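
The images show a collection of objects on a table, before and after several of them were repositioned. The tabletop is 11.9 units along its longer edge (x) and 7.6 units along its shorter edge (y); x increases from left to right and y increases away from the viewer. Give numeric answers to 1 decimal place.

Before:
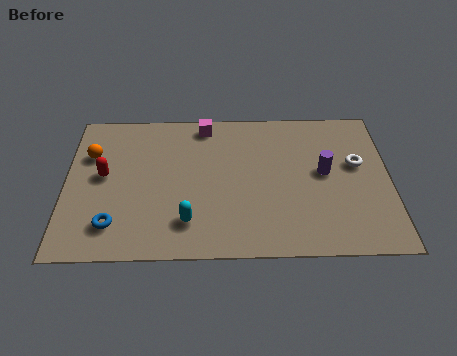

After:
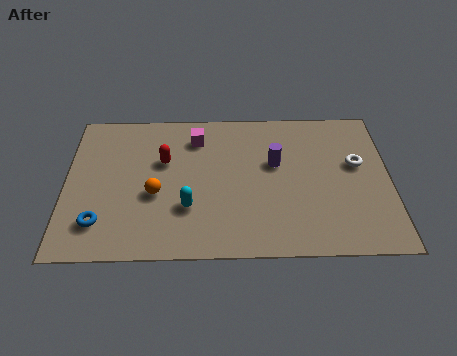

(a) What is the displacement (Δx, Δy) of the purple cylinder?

(-1.8, 0.5)

The purple cylinder was at about (9.5, 4.1) and moved to about (7.7, 4.6).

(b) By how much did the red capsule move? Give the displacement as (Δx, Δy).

(2.2, 0.7)

From the two frames, the red capsule sits at roughly (1.4, 4.1) before and (3.6, 4.8) after.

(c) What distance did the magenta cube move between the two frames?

0.8

The magenta cube moved from about (5.1, 6.7) to (4.8, 6.0), a distance of √(0.3² + 0.7²) ≈ 0.8.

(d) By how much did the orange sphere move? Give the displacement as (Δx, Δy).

(2.4, -2.1)

The orange sphere was at about (0.9, 5.2) and moved to about (3.3, 3.1).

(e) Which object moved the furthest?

the orange sphere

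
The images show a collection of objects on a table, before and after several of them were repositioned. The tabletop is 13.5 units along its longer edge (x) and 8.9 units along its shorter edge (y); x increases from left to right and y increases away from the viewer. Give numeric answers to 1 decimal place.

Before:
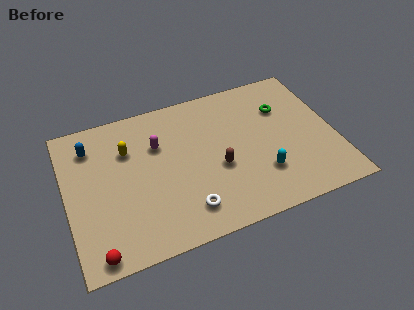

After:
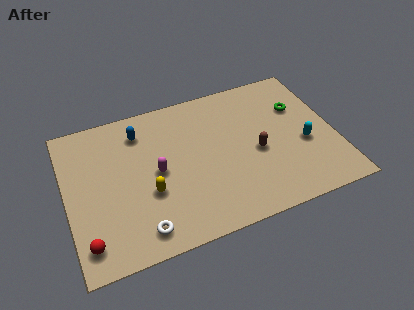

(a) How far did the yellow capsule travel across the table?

3.0

The yellow capsule was near (3.2, 6.2) before and (4.0, 3.3) after, so it travelled √(0.8² + 2.9²) ≈ 3.0 units.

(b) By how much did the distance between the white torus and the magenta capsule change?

-1.1

They were about 4.4 units apart before and 3.3 after — 1.1 units closer together.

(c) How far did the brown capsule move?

2.0

The brown capsule was near (7.5, 3.6) before and (9.5, 3.9) after, so it travelled √(2.0² + 0.3²) ≈ 2.0 units.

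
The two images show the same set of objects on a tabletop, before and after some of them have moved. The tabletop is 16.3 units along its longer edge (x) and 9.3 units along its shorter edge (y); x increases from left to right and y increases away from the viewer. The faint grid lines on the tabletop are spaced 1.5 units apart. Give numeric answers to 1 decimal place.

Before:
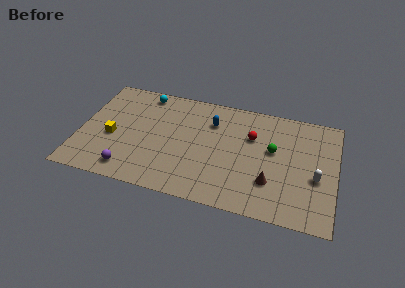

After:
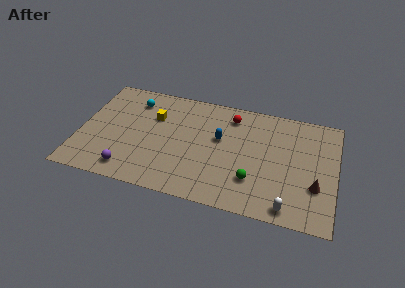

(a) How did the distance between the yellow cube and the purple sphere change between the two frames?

+2.2

The distance was about 2.8 in the first image and 5.0 in the second, so they moved 2.2 units further apart.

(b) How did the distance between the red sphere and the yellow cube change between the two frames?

-4.0

The distance was about 9.1 in the first image and 5.1 in the second, so they moved 4.0 units closer together.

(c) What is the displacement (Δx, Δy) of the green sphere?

(-1.1, -2.8)

The green sphere was at about (12.3, 5.4) and moved to about (11.2, 2.6).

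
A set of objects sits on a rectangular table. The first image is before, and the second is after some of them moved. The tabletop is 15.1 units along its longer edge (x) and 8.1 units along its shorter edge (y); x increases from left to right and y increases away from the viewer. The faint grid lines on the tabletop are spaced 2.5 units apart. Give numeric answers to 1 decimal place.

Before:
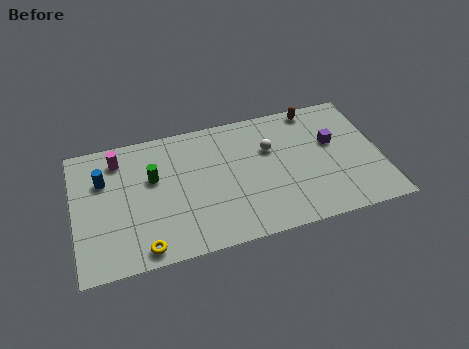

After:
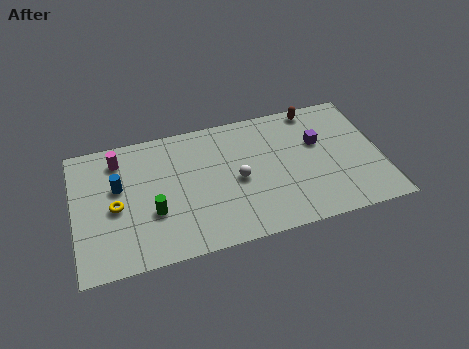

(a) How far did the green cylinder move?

2.1

From (3.9, 5.0) to (3.8, 2.9), the green cylinder covered √(0.1² + 2.1²) ≈ 2.1 units.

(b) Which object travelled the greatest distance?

the yellow torus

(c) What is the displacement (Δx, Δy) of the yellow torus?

(-1.2, 2.8)

The yellow torus started near (3.2, 0.9) and ended near (2.0, 3.7).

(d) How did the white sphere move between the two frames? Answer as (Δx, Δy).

(-1.7, -1.5)

The white sphere started near (9.7, 5.3) and ended near (8.0, 3.8).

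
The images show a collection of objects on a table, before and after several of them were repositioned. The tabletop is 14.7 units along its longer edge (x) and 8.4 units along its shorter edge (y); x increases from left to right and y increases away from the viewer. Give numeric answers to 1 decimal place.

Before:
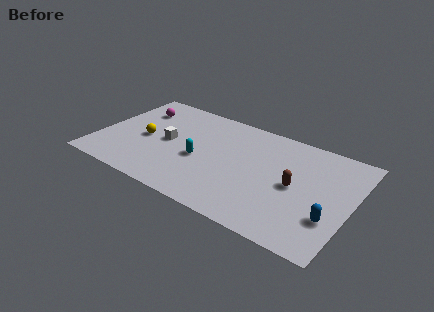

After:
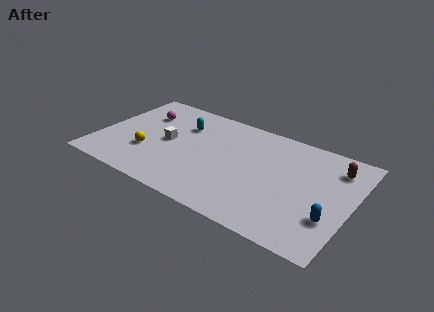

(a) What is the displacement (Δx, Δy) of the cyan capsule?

(-1.4, 2.4)

The cyan capsule started near (6.0, 3.6) and ended near (4.6, 6.0).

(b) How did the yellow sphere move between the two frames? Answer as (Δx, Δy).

(0.3, -1.1)

The yellow sphere was at about (2.7, 3.9) and moved to about (3.0, 2.8).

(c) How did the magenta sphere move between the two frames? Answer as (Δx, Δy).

(0.4, -0.3)

The magenta sphere started near (1.8, 6.3) and ended near (2.2, 6.0).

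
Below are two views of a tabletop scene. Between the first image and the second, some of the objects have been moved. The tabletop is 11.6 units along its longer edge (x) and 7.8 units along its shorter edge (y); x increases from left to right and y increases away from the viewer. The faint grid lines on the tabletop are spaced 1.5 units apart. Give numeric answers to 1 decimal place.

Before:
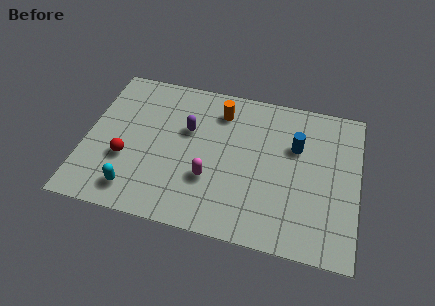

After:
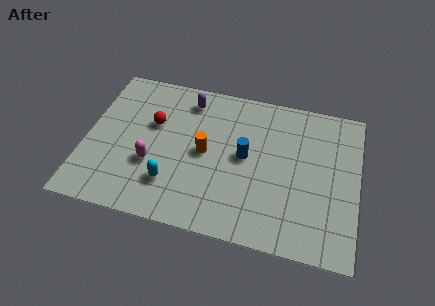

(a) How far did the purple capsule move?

1.6

The purple capsule was near (4.3, 4.9) before and (4.2, 6.5) after, so it travelled √(0.1² + 1.6²) ≈ 1.6 units.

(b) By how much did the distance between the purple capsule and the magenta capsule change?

+1.4

They were about 2.5 units apart before and 3.9 after — 1.4 units further apart.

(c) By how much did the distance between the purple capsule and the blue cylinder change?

-1.1

The distance was about 4.6 in the first image and 3.5 in the second, so they moved 1.1 units closer together.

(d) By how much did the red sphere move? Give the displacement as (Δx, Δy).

(1.0, 2.1)

The red sphere started near (1.8, 2.8) and ended near (2.8, 4.9).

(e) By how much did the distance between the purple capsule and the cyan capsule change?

+0.4

They were about 4.1 units apart before and 4.5 after — 0.4 units further apart.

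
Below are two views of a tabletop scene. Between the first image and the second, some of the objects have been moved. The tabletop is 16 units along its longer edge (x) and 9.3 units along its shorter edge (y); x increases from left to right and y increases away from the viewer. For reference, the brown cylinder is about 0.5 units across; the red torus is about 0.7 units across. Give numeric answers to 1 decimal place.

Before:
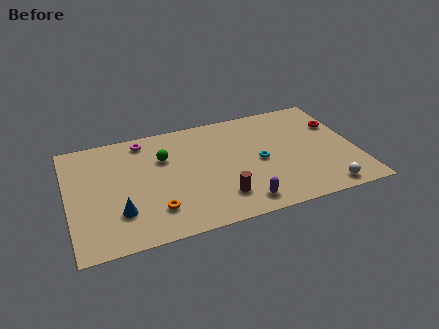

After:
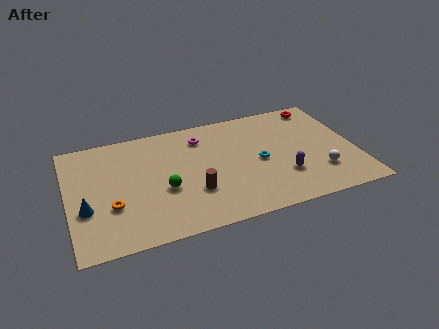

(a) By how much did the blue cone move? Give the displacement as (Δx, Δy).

(-1.8, 0.8)

The blue cone was at about (2.7, 2.6) and moved to about (0.9, 3.4).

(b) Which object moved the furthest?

the magenta torus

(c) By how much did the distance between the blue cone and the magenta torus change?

+2.0

They were about 5.8 units apart before and 7.8 after — 2.0 units further apart.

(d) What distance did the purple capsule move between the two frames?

2.9

The purple capsule was near (9.3, 1.3) before and (11.8, 2.8) after, so it travelled √(2.5² + 1.5²) ≈ 2.9 units.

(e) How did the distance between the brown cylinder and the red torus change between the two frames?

+1.0

They were about 8.2 units apart before and 9.2 after — 1.0 units further apart.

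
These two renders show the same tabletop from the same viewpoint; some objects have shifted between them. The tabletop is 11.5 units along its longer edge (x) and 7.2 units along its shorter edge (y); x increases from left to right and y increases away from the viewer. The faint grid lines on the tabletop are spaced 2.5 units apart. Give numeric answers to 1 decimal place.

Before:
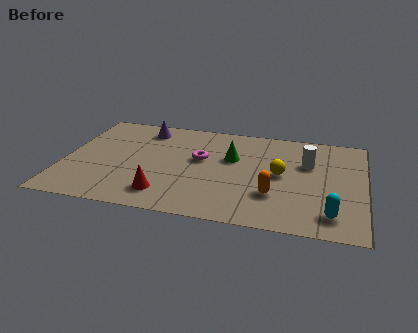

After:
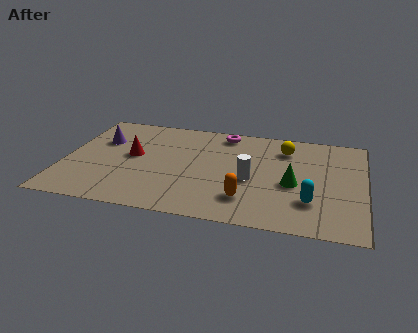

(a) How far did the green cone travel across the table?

2.8

The green cone was near (6.4, 4.5) before and (8.8, 3.1) after, so it travelled √(2.4² + 1.4²) ≈ 2.8 units.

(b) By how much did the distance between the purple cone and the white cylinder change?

-0.4

They were about 6.5 units apart before and 6.1 after — 0.4 units closer together.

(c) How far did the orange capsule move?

1.1

The orange capsule moved from about (8.1, 2.2) to (7.1, 1.7), a distance of √(1.0² + 0.5²) ≈ 1.1.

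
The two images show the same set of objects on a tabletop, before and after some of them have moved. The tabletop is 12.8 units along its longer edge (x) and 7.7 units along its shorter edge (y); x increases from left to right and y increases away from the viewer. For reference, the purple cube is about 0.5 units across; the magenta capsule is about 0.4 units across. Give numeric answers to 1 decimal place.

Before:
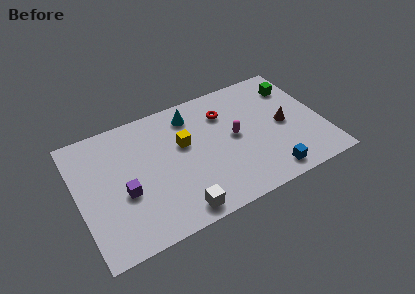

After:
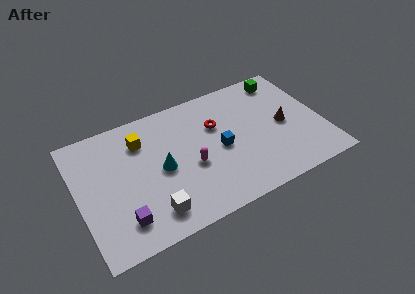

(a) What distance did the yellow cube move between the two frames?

2.4

The yellow cube moved from about (5.6, 4.7) to (3.5, 5.8), a distance of √(2.1² + 1.1²) ≈ 2.4.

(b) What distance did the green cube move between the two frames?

0.9

The green cube was near (11.7, 5.9) before and (11.2, 6.6) after, so it travelled √(0.5² + 0.7²) ≈ 0.9 units.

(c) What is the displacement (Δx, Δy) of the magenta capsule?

(-2.4, -0.8)

From the two frames, the magenta capsule sits at roughly (8.2, 4.0) before and (5.8, 3.2) after.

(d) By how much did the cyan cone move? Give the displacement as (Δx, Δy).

(-1.9, -2.6)

The cyan cone started near (6.2, 6.3) and ended near (4.3, 3.7).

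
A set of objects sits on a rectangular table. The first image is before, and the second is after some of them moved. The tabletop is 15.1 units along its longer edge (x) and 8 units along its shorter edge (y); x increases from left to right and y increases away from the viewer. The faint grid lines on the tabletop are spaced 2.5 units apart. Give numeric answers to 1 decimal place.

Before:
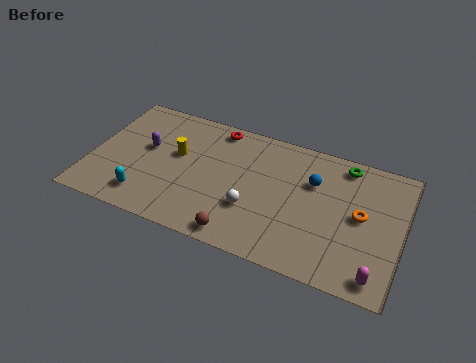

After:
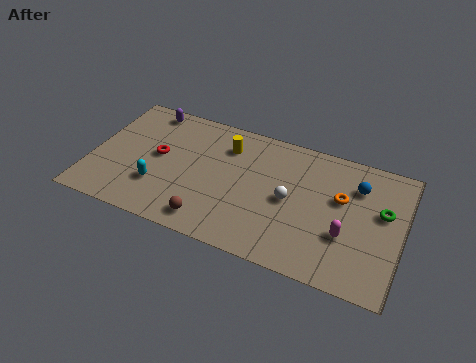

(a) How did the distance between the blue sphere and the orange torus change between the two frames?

-1.5

Before: roughly 2.7 units apart; after: 1.2. That's 1.5 units closer together.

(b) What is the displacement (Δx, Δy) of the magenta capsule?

(-1.6, 1.8)

The magenta capsule started near (14.1, 1.0) and ended near (12.5, 2.8).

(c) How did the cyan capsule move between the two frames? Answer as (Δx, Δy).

(0.5, 0.9)

The cyan capsule was at about (2.9, 1.5) and moved to about (3.4, 2.4).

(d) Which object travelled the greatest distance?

the red torus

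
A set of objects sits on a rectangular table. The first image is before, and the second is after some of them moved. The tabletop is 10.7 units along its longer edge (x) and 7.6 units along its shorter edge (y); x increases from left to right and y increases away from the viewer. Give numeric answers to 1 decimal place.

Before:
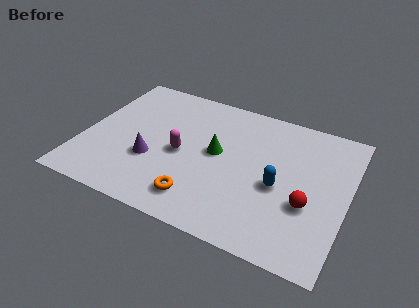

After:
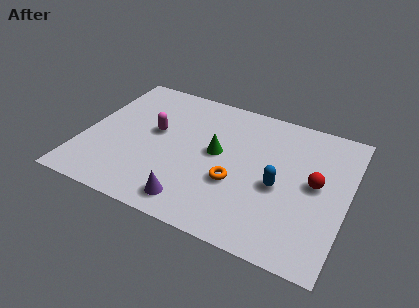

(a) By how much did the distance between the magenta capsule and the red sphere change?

+1.4

Before: roughly 5.2 units apart; after: 6.6. That's 1.4 units further apart.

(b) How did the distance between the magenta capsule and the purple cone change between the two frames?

+2.4

Before: roughly 1.4 units apart; after: 3.8. That's 2.4 units further apart.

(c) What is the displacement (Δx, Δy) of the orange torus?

(1.3, 1.4)

The orange torus was at about (5.0, 1.4) and moved to about (6.3, 2.8).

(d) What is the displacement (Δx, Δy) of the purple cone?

(1.9, -1.6)

From the two frames, the purple cone sits at roughly (2.9, 2.7) before and (4.8, 1.1) after.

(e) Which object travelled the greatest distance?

the purple cone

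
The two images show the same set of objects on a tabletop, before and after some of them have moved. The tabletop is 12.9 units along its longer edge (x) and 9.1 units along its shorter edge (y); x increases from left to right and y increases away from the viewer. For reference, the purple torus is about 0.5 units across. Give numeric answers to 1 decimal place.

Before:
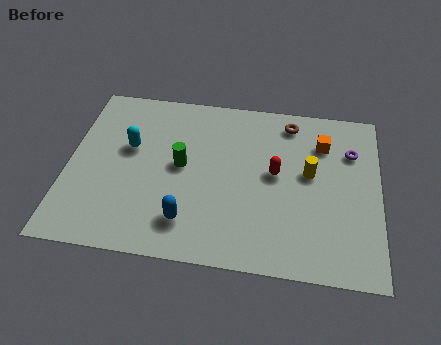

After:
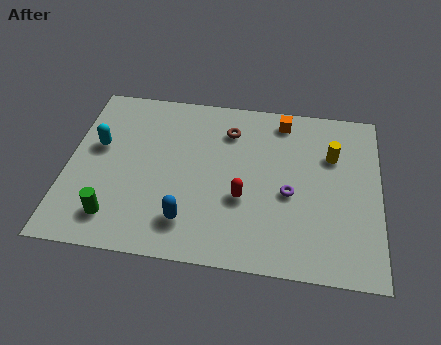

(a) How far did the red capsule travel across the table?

2.0

The red capsule was near (8.6, 4.9) before and (7.3, 3.4) after, so it travelled √(1.3² + 1.5²) ≈ 2.0 units.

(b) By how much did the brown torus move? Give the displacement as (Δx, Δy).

(-2.5, -0.8)

The brown torus started near (9.1, 7.8) and ended near (6.6, 7.0).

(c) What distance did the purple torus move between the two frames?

3.6

From (11.7, 6.5) to (9.2, 3.9), the purple torus covered √(2.5² + 2.6²) ≈ 3.6 units.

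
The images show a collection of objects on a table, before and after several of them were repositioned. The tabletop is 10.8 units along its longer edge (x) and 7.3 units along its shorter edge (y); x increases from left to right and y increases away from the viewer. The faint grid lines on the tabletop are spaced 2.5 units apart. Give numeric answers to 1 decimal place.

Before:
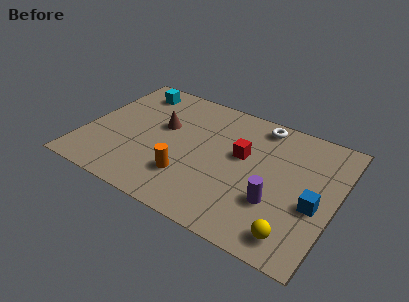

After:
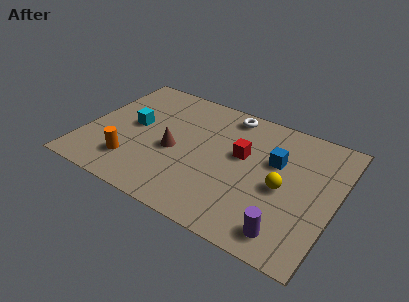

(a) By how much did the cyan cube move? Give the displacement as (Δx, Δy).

(0.4, -2.2)

The cyan cube was at about (1.6, 6.1) and moved to about (2.0, 3.9).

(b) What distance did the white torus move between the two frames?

1.4

From (7.2, 6.4) to (5.8, 6.4), the white torus covered √(1.4² + 0.0²) ≈ 1.4 units.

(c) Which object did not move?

the red cube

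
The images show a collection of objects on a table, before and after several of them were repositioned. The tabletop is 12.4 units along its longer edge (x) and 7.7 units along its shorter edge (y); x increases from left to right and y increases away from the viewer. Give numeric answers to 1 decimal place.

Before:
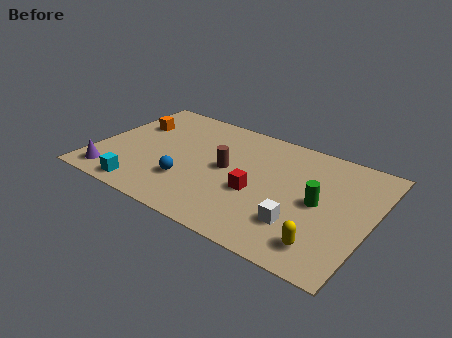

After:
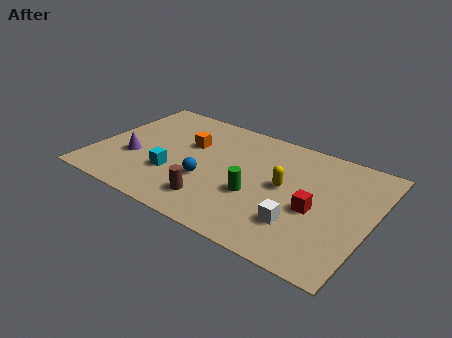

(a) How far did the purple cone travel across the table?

1.8

The purple cone moved from about (1.1, 1.1) to (1.8, 2.8), a distance of √(0.7² + 1.7²) ≈ 1.8.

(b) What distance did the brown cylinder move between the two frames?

2.4

From (5.9, 4.0) to (5.7, 1.6), the brown cylinder covered √(0.2² + 2.4²) ≈ 2.4 units.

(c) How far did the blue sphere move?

0.9

From (4.4, 2.3) to (5.2, 2.8), the blue sphere covered √(0.8² + 0.5²) ≈ 0.9 units.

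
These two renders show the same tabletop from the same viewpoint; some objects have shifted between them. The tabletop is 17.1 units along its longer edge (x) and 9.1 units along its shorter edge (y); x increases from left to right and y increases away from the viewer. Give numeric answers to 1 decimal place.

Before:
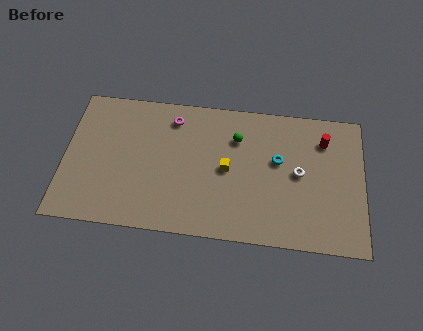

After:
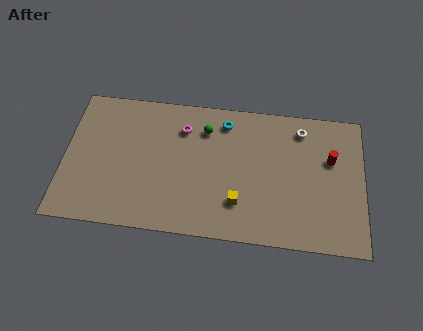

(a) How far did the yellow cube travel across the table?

2.2

From (9.3, 4.5) to (10.0, 2.4), the yellow cube covered √(0.7² + 2.1²) ≈ 2.2 units.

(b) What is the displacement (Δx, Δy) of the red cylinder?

(0.4, -1.2)

The red cylinder was at about (14.8, 7.0) and moved to about (15.2, 5.8).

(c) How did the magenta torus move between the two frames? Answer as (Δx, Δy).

(0.6, -0.6)

From the two frames, the magenta torus sits at roughly (6.1, 7.5) before and (6.7, 6.9) after.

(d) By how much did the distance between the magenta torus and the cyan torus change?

-4.0

They were about 6.5 units apart before and 2.5 after — 4.0 units closer together.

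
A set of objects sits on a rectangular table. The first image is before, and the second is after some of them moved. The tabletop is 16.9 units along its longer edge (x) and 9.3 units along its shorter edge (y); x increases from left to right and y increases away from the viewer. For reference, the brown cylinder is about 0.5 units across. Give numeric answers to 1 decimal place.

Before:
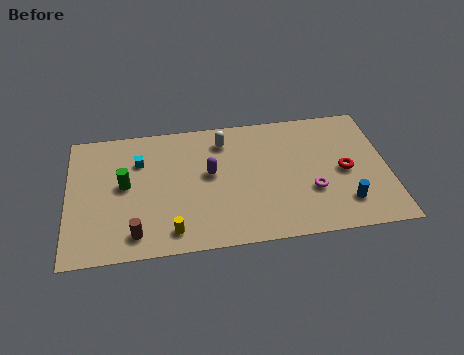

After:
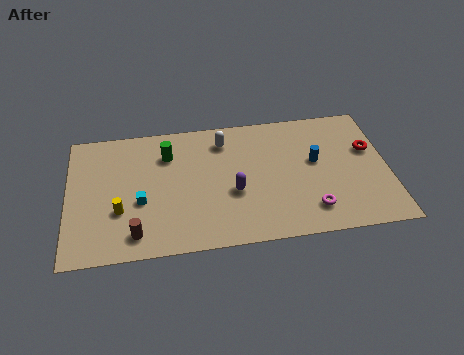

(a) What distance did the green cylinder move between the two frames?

3.0

The green cylinder was near (3.0, 5.0) before and (5.3, 6.9) after, so it travelled √(2.3² + 1.9²) ≈ 3.0 units.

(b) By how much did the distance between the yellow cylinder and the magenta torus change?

+2.5

They were about 7.6 units apart before and 10.1 after — 2.5 units further apart.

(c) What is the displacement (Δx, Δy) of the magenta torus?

(-0.1, -1.3)

The magenta torus was at about (12.8, 3.2) and moved to about (12.7, 1.9).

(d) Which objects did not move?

the white capsule and the brown cylinder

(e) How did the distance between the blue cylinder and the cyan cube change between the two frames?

-2.2

They were about 11.6 units apart before and 9.4 after — 2.2 units closer together.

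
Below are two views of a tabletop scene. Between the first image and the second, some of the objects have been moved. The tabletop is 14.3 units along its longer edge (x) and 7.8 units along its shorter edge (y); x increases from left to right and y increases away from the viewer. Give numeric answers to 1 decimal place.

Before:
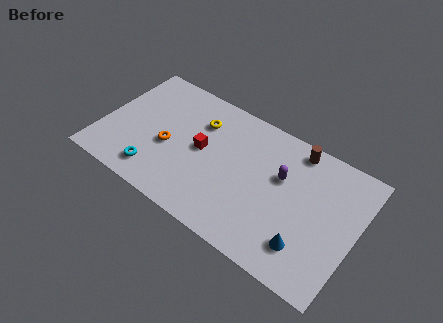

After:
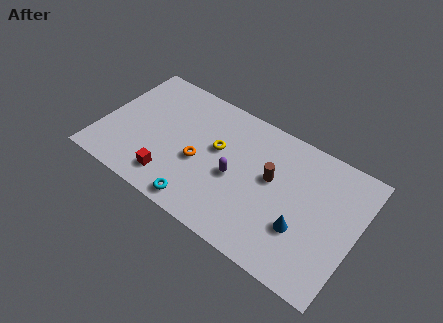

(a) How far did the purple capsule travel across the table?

2.8

The purple capsule moved from about (10.0, 4.9) to (7.6, 3.5), a distance of √(2.4² + 1.4²) ≈ 2.8.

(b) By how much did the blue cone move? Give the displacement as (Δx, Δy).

(-0.4, 0.8)

The blue cone started near (11.9, 1.8) and ended near (11.5, 2.6).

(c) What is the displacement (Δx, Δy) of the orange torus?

(1.8, 0.0)

From the two frames, the orange torus sits at roughly (3.8, 3.3) before and (5.6, 3.3) after.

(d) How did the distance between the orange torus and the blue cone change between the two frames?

-2.3

Before: roughly 8.2 units apart; after: 5.9. That's 2.3 units closer together.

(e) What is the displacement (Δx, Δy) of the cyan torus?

(2.7, -0.5)

From the two frames, the cyan torus sits at roughly (3.4, 1.4) before and (6.1, 0.9) after.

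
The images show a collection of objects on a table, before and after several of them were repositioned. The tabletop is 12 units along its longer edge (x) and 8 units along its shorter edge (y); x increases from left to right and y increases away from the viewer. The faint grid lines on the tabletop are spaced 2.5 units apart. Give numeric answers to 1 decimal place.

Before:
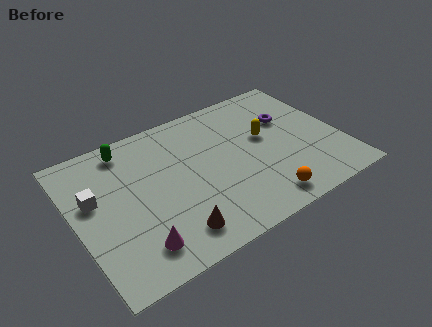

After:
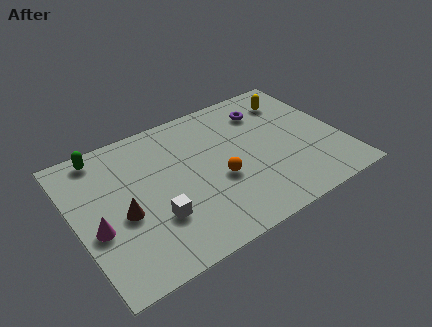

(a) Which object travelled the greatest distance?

the white cube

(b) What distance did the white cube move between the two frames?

3.3

From (0.9, 4.8) to (3.3, 2.5), the white cube covered √(2.4² + 2.3²) ≈ 3.3 units.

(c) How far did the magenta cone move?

2.3

The magenta cone moved from about (2.3, 1.5) to (0.8, 3.2), a distance of √(1.5² + 1.7²) ≈ 2.3.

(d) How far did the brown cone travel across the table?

2.8

From (3.9, 1.4) to (2.0, 3.4), the brown cone covered √(1.9² + 2.0²) ≈ 2.8 units.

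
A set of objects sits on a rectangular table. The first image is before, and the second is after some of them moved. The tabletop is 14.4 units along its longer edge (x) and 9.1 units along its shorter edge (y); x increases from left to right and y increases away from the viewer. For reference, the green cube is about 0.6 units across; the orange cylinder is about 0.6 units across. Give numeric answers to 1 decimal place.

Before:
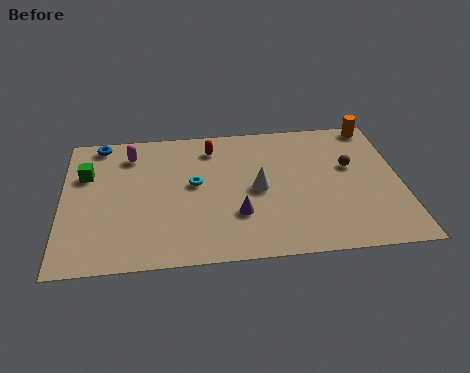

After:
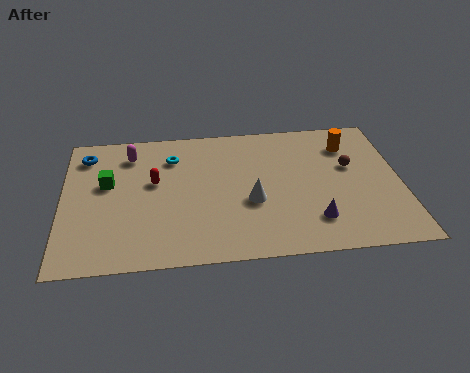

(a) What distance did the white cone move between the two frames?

0.9

The white cone moved from about (8.3, 4.4) to (8.0, 3.6), a distance of √(0.3² + 0.8²) ≈ 0.9.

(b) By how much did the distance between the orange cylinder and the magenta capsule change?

-1.2

The distance was about 10.6 in the first image and 9.4 in the second, so they moved 1.2 units closer together.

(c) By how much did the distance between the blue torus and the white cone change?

+0.3

Before: roughly 7.7 units apart; after: 8.0. That's 0.3 units further apart.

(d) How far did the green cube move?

1.1

The green cube moved from about (1.0, 6.1) to (1.9, 5.4), a distance of √(0.9² + 0.7²) ≈ 1.1.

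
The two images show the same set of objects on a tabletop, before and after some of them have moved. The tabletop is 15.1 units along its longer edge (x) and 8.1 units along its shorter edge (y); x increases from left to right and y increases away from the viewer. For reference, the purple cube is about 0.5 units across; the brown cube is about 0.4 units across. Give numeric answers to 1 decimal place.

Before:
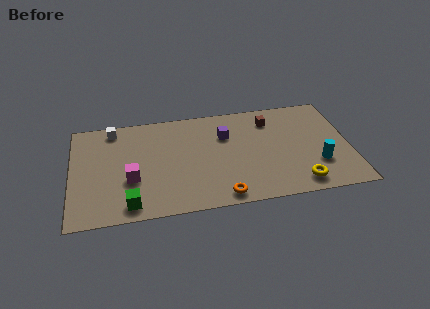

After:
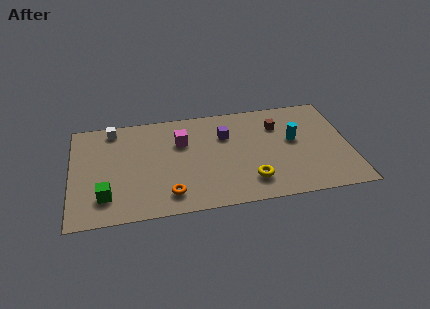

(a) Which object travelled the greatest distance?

the magenta cube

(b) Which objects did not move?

the purple cube and the white cube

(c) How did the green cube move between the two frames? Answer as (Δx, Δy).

(-1.3, 0.8)

From the two frames, the green cube sits at roughly (3.1, 1.1) before and (1.8, 1.9) after.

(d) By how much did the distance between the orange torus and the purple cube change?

+0.5

Before: roughly 4.7 units apart; after: 5.2. That's 0.5 units further apart.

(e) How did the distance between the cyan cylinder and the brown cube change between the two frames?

-3.1

The distance was about 4.6 in the first image and 1.5 in the second, so they moved 3.1 units closer together.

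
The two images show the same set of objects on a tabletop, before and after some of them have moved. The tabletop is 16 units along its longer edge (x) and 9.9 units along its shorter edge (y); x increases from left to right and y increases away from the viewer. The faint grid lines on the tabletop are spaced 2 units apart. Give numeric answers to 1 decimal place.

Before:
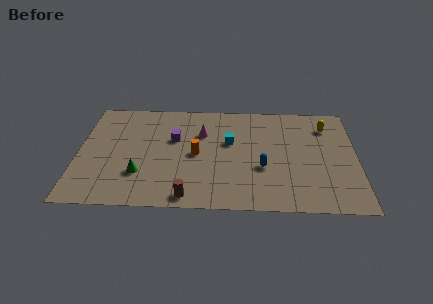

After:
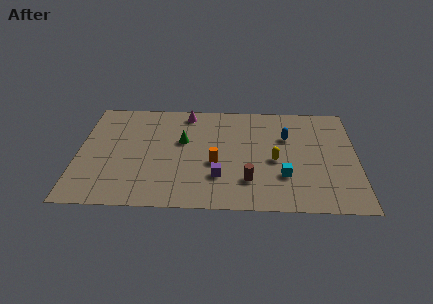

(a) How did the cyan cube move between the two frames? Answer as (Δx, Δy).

(3.1, -3.0)

From the two frames, the cyan cube sits at roughly (8.7, 6.0) before and (11.8, 3.0) after.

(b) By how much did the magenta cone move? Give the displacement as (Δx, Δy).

(-0.9, 1.9)

The magenta cone started near (7.1, 6.8) and ended near (6.2, 8.7).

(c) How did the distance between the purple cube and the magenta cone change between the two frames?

+4.5

They were about 1.7 units apart before and 6.2 after — 4.5 units further apart.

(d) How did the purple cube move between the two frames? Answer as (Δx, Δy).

(2.6, -3.4)

The purple cube was at about (5.5, 6.2) and moved to about (8.1, 2.8).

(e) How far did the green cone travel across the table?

3.9

From (3.6, 2.9) to (6.0, 6.0), the green cone covered √(2.4² + 3.1²) ≈ 3.9 units.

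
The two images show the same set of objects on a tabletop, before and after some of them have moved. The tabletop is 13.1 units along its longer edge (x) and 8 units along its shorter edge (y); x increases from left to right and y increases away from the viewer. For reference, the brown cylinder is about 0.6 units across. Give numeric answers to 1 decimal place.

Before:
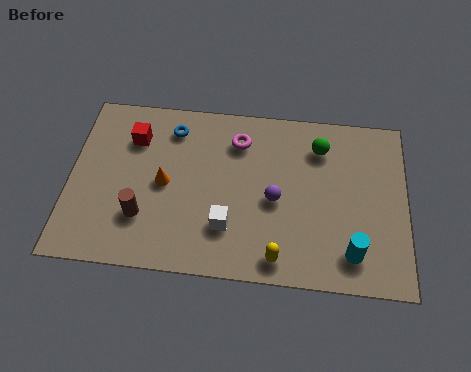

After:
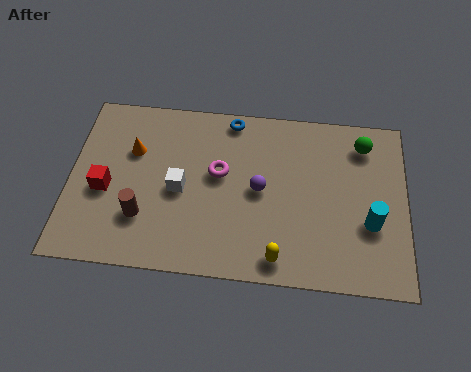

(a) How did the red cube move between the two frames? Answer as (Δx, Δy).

(-1.0, -2.5)

The red cube was at about (2.4, 5.9) and moved to about (1.4, 3.4).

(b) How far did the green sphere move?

1.7

The green sphere moved from about (9.7, 6.2) to (11.4, 6.5), a distance of √(1.7² + 0.3²) ≈ 1.7.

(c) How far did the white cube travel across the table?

2.4

The white cube moved from about (6.2, 2.2) to (4.3, 3.7), a distance of √(1.9² + 1.5²) ≈ 2.4.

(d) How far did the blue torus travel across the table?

2.4

The blue torus was near (3.9, 6.5) before and (6.2, 7.2) after, so it travelled √(2.3² + 0.7²) ≈ 2.4 units.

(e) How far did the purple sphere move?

0.7

The purple sphere moved from about (8.0, 3.6) to (7.4, 4.0), a distance of √(0.6² + 0.4²) ≈ 0.7.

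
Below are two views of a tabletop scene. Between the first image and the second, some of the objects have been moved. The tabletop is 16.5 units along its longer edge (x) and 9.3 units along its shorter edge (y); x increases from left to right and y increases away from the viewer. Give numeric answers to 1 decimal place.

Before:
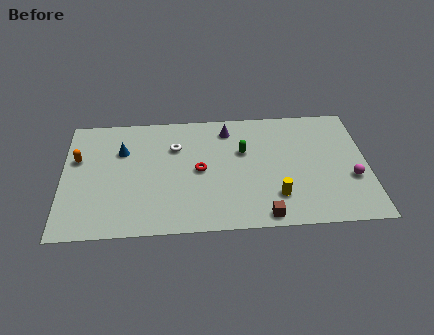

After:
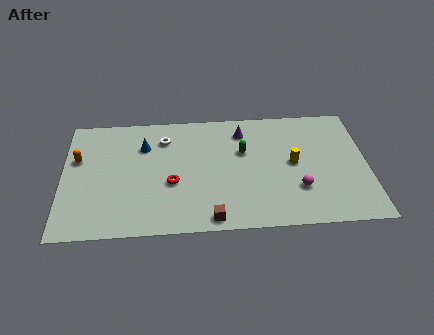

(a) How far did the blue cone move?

1.2

The blue cone was near (3.2, 6.4) before and (4.4, 6.7) after, so it travelled √(1.2² + 0.3²) ≈ 1.2 units.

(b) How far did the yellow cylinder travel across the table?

2.7

The yellow cylinder was near (11.5, 2.3) before and (12.5, 4.8) after, so it travelled √(1.0² + 2.5²) ≈ 2.7 units.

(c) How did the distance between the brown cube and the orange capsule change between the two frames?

-2.4

Before: roughly 11.2 units apart; after: 8.8. That's 2.4 units closer together.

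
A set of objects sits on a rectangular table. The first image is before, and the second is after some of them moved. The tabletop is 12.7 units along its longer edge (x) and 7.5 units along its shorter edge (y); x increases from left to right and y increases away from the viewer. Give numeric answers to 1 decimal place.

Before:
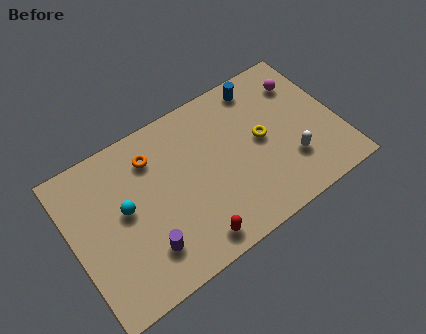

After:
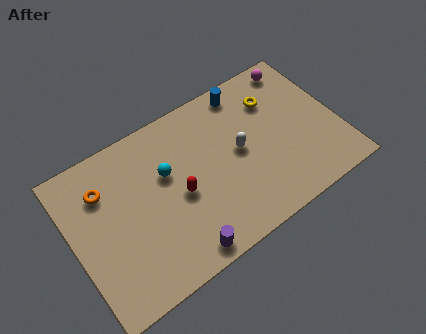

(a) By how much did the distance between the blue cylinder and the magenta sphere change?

+0.5

Before: roughly 2.1 units apart; after: 2.6. That's 0.5 units further apart.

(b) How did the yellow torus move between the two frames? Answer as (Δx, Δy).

(0.9, 1.6)

The yellow torus started near (9.1, 3.9) and ended near (10.0, 5.5).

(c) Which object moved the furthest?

the white capsule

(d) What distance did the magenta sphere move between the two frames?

0.9

The magenta sphere was near (11.4, 5.7) before and (11.4, 6.6) after, so it travelled √(0.0² + 0.9²) ≈ 0.9 units.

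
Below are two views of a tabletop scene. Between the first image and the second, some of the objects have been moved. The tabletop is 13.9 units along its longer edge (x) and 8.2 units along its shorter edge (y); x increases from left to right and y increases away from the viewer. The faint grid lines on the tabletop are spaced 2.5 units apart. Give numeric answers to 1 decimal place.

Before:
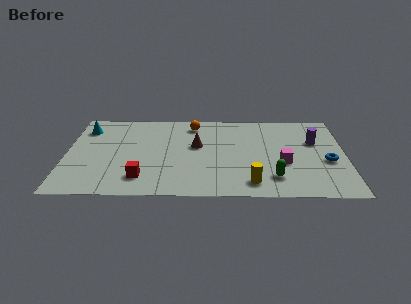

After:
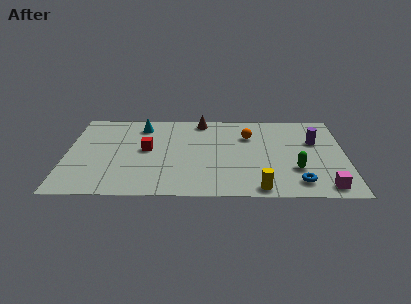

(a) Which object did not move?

the purple cylinder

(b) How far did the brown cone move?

2.5

From (6.5, 4.8) to (6.7, 7.3), the brown cone covered √(0.2² + 2.5²) ≈ 2.5 units.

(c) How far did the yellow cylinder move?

0.6

The yellow cylinder moved from about (9.2, 1.3) to (9.6, 0.8), a distance of √(0.4² + 0.5²) ≈ 0.6.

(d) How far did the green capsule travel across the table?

1.4

From (10.3, 1.8) to (11.4, 2.6), the green capsule covered √(1.1² + 0.8²) ≈ 1.4 units.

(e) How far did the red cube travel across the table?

2.7

The red cube moved from about (3.8, 1.7) to (4.0, 4.4), a distance of √(0.2² + 2.7²) ≈ 2.7.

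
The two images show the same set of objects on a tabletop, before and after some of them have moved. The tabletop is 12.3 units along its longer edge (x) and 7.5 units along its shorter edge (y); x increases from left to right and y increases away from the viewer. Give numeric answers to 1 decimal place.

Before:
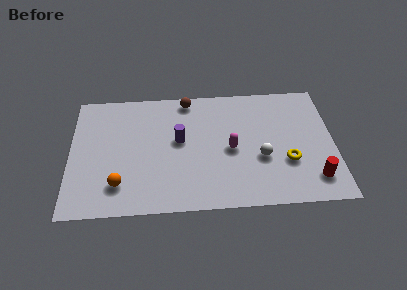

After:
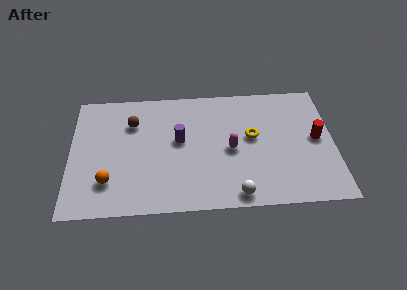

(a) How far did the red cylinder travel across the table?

2.4

The red cylinder moved from about (11.3, 1.5) to (11.5, 3.9), a distance of √(0.2² + 2.4²) ≈ 2.4.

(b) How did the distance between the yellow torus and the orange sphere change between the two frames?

-0.8

They were about 7.9 units apart before and 7.1 after — 0.8 units closer together.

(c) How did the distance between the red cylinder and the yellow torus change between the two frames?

+1.4

The distance was about 1.6 in the first image and 3.0 in the second, so they moved 1.4 units further apart.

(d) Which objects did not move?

the purple cylinder and the magenta capsule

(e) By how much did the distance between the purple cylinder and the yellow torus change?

-1.8

They were about 5.2 units apart before and 3.4 after — 1.8 units closer together.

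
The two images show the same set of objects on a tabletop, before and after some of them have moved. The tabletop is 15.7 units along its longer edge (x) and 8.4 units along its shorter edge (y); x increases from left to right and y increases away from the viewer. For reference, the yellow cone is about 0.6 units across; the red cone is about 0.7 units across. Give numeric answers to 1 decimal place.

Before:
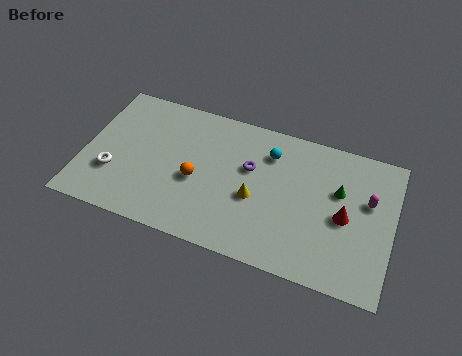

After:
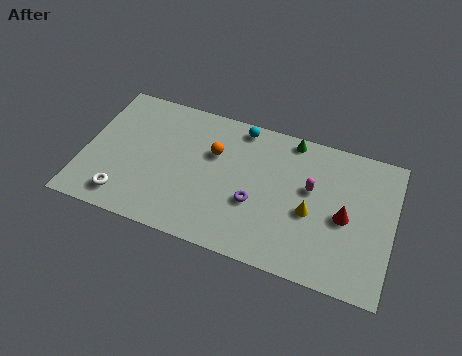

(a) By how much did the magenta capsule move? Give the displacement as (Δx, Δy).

(-2.9, -0.2)

The magenta capsule was at about (14.4, 5.2) and moved to about (11.5, 5.0).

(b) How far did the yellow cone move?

2.8

From (8.8, 3.5) to (11.6, 3.6), the yellow cone covered √(2.8² + 0.1²) ≈ 2.8 units.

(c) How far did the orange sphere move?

2.0

The orange sphere moved from about (5.8, 3.6) to (6.5, 5.5), a distance of √(0.7² + 1.9²) ≈ 2.0.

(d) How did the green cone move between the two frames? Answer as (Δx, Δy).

(-2.6, 2.3)

The green cone started near (12.9, 5.3) and ended near (10.3, 7.6).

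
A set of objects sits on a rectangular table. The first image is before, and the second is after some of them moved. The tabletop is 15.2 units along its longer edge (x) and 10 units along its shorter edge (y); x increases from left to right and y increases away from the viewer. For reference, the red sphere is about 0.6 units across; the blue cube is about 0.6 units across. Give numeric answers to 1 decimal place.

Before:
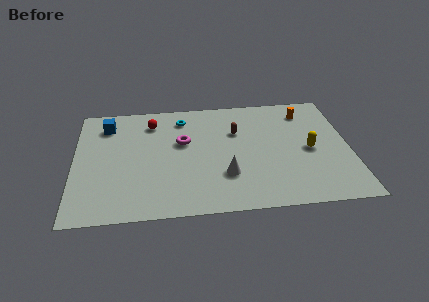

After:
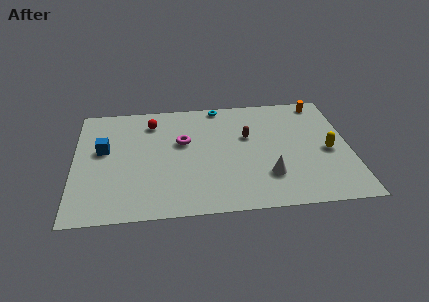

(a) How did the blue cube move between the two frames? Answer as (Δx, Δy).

(-0.2, -2.2)

The blue cube was at about (1.8, 8.0) and moved to about (1.6, 5.8).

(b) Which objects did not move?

the magenta torus and the red sphere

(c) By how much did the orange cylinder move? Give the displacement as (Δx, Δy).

(0.9, 0.8)

The orange cylinder was at about (12.9, 8.1) and moved to about (13.8, 8.9).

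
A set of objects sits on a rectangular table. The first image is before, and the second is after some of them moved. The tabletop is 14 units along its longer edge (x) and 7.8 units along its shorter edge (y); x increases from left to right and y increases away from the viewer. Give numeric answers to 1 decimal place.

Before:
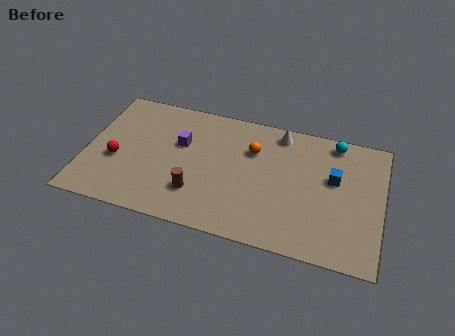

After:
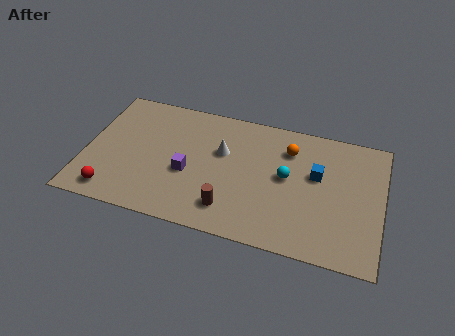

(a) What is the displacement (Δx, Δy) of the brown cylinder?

(1.6, -0.5)

From the two frames, the brown cylinder sits at roughly (5.4, 2.1) before and (7.0, 1.6) after.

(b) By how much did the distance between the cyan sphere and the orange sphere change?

-2.4

The distance was about 4.1 in the first image and 1.7 in the second, so they moved 2.4 units closer together.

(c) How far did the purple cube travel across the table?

1.8

The purple cube was near (4.4, 4.9) before and (4.9, 3.2) after, so it travelled √(0.5² + 1.7²) ≈ 1.8 units.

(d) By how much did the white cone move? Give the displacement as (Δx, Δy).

(-2.6, -1.9)

The white cone started near (9.0, 6.8) and ended near (6.4, 4.9).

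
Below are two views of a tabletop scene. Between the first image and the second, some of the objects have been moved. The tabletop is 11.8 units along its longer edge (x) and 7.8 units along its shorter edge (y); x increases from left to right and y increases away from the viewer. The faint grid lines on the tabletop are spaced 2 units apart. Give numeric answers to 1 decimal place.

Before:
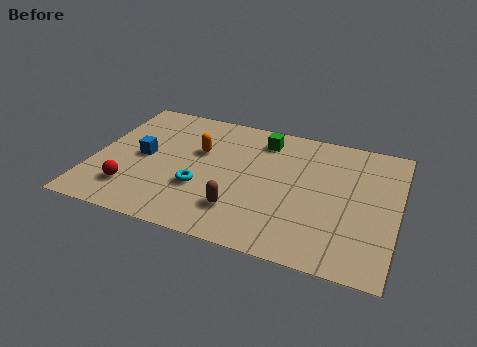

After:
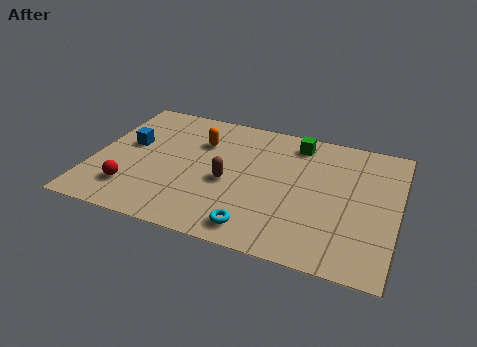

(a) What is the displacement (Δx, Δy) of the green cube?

(1.3, 0.2)

The green cube started near (6.4, 6.4) and ended near (7.7, 6.6).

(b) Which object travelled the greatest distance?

the cyan torus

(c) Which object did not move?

the red sphere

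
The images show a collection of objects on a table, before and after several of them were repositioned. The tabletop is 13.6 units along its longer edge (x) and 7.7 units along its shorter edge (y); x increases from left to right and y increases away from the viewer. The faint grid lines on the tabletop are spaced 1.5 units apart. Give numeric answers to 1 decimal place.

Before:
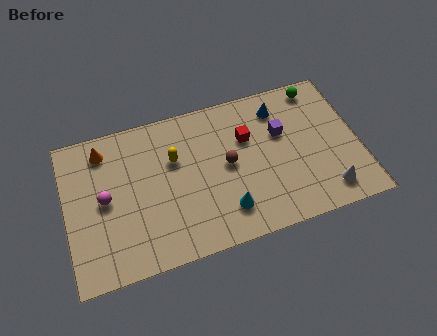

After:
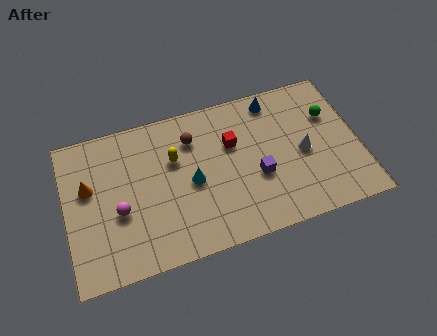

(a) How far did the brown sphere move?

2.3

From (7.5, 4.0) to (6.0, 5.8), the brown sphere covered √(1.5² + 1.8²) ≈ 2.3 units.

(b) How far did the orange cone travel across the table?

1.9

The orange cone moved from about (1.9, 6.4) to (1.1, 4.7), a distance of √(0.8² + 1.7²) ≈ 1.9.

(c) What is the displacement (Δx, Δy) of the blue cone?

(-0.2, 0.5)

The blue cone started near (10.1, 6.2) and ended near (9.9, 6.7).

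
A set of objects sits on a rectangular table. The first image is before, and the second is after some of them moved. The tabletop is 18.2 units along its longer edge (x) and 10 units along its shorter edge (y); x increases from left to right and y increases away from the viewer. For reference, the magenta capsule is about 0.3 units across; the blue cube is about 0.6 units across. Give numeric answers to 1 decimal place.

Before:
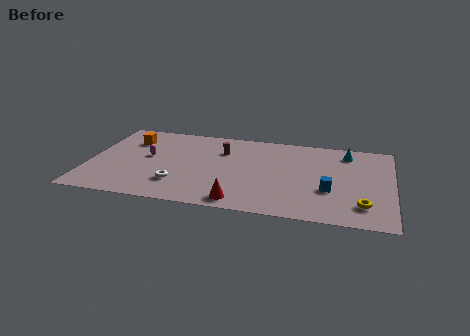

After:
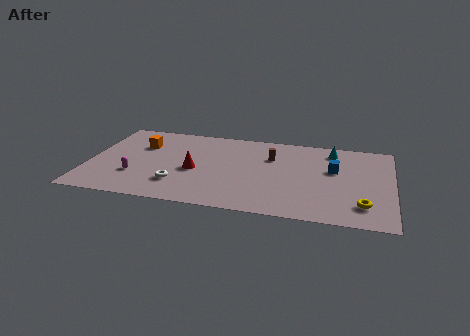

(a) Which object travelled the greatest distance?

the red cone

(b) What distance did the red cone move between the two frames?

4.3

The red cone moved from about (9.3, 1.2) to (6.4, 4.4), a distance of √(2.9² + 3.2²) ≈ 4.3.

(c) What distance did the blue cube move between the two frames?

2.5

The blue cube moved from about (14.5, 3.6) to (14.7, 6.1), a distance of √(0.2² + 2.5²) ≈ 2.5.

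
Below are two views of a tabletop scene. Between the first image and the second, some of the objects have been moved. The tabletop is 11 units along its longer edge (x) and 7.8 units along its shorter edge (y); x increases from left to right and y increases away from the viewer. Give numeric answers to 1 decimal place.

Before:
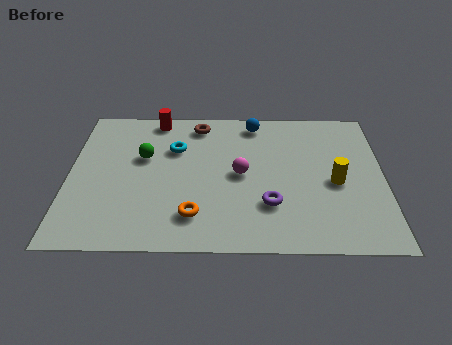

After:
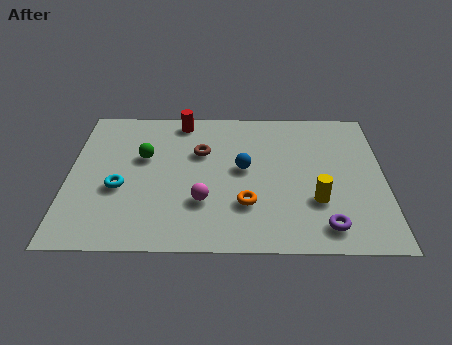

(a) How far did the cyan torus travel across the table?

2.9

The cyan torus was near (3.7, 5.3) before and (1.8, 3.1) after, so it travelled √(1.9² + 2.2²) ≈ 2.9 units.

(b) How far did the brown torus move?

1.6

The brown torus moved from about (4.5, 6.7) to (4.6, 5.1), a distance of √(0.1² + 1.6²) ≈ 1.6.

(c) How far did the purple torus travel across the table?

2.2

The purple torus was near (7.0, 2.3) before and (8.9, 1.2) after, so it travelled √(1.9² + 1.1²) ≈ 2.2 units.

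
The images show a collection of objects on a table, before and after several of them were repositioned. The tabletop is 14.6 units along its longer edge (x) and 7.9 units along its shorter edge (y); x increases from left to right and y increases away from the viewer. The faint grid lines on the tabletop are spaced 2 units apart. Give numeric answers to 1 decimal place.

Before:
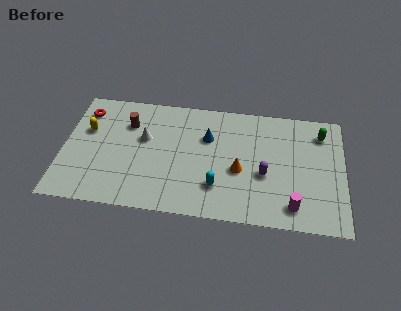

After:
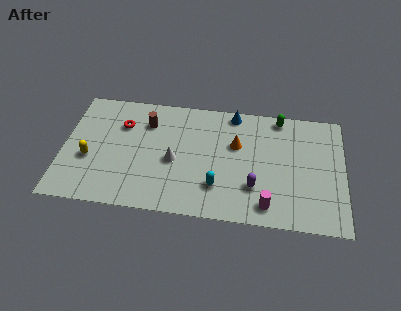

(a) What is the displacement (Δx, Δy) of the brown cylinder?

(1.0, 0.2)

The brown cylinder was at about (3.3, 5.7) and moved to about (4.3, 5.9).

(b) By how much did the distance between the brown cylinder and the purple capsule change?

-0.9

Before: roughly 7.6 units apart; after: 6.7. That's 0.9 units closer together.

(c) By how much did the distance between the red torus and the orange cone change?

-2.7

Before: roughly 8.7 units apart; after: 6.0. That's 2.7 units closer together.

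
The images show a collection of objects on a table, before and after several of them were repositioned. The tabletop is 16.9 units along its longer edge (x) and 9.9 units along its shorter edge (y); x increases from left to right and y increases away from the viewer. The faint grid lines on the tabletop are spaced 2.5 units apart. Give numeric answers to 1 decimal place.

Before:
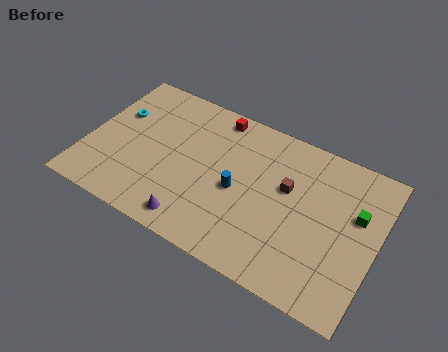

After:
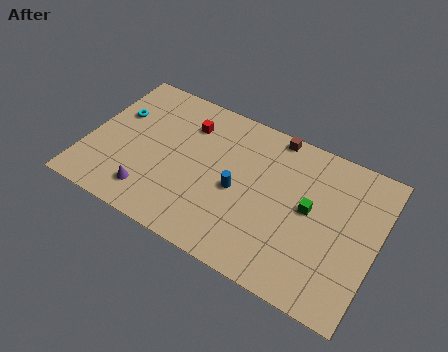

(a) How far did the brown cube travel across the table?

3.3

The brown cube moved from about (11.6, 6.0) to (10.4, 9.1), a distance of √(1.2² + 3.1²) ≈ 3.3.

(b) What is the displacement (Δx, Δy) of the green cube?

(-2.6, -0.9)

The green cube started near (15.6, 6.2) and ended near (13.0, 5.3).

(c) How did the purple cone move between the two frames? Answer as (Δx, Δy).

(-2.7, 0.6)

From the two frames, the purple cone sits at roughly (6.8, 1.3) before and (4.1, 1.9) after.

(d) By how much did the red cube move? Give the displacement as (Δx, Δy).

(-1.5, -1.3)

The red cube started near (7.0, 8.8) and ended near (5.5, 7.5).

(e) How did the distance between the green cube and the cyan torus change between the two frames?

-2.5

Before: roughly 14.2 units apart; after: 11.7. That's 2.5 units closer together.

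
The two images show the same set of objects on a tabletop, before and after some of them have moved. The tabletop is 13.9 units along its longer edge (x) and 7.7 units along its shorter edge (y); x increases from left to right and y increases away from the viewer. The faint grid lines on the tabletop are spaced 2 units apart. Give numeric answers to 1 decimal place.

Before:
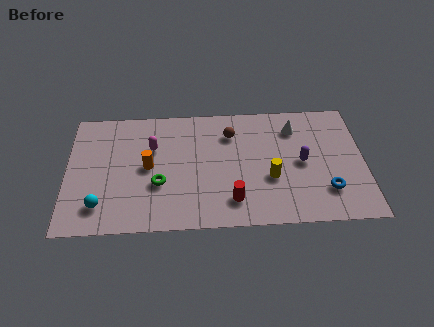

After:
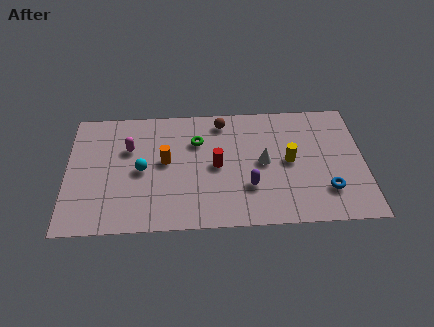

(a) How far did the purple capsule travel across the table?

2.9

From (11.0, 3.8) to (8.5, 2.4), the purple capsule covered √(2.5² + 1.4²) ≈ 2.9 units.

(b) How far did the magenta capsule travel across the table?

1.1

From (4.0, 5.1) to (2.9, 5.1), the magenta capsule covered √(1.1² + 0.0²) ≈ 1.1 units.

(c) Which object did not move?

the blue torus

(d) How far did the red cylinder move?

2.3

The red cylinder was near (7.7, 1.6) before and (7.0, 3.8) after, so it travelled √(0.7² + 2.2²) ≈ 2.3 units.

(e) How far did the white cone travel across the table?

2.6

The white cone moved from about (10.7, 6.0) to (9.2, 3.9), a distance of √(1.5² + 2.1²) ≈ 2.6.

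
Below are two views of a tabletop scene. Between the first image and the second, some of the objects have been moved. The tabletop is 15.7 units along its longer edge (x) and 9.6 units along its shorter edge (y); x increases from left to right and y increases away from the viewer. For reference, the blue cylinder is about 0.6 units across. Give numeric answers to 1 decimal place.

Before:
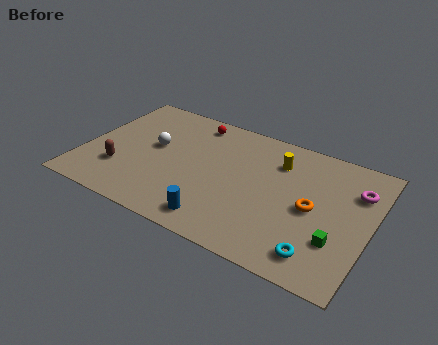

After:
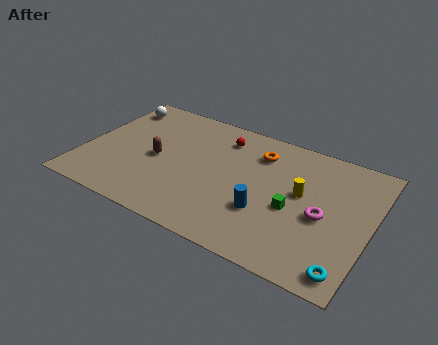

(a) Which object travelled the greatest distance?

the orange torus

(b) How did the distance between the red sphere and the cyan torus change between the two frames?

-0.3

They were about 10.3 units apart before and 10.0 after — 0.3 units closer together.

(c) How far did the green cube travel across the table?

2.8

The green cube was near (14.1, 2.9) before and (11.6, 4.1) after, so it travelled √(2.5² + 1.2²) ≈ 2.8 units.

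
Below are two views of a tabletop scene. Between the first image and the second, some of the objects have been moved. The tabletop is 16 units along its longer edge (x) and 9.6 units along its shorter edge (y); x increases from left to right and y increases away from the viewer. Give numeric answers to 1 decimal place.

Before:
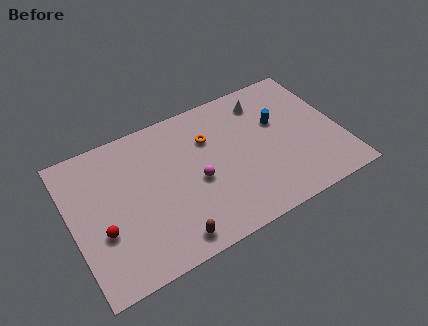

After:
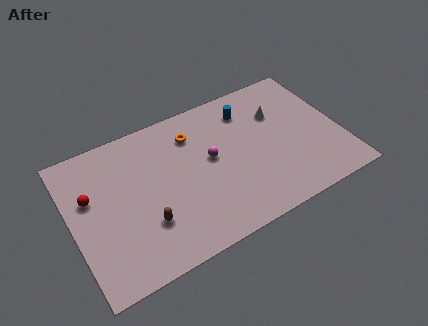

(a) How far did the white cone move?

1.4

The white cone moved from about (11.9, 7.8) to (12.6, 6.6), a distance of √(0.7² + 1.2²) ≈ 1.4.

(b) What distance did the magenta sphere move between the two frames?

1.5

The magenta sphere was near (7.3, 4.2) before and (8.3, 5.3) after, so it travelled √(1.0² + 1.1²) ≈ 1.5 units.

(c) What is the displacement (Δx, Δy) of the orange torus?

(-0.9, 0.7)

From the two frames, the orange torus sits at roughly (8.4, 6.7) before and (7.5, 7.4) after.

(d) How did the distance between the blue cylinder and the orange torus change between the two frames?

-0.8

The distance was about 4.2 in the first image and 3.4 in the second, so they moved 0.8 units closer together.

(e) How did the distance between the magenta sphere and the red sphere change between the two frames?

+1.4

They were about 5.7 units apart before and 7.1 after — 1.4 units further apart.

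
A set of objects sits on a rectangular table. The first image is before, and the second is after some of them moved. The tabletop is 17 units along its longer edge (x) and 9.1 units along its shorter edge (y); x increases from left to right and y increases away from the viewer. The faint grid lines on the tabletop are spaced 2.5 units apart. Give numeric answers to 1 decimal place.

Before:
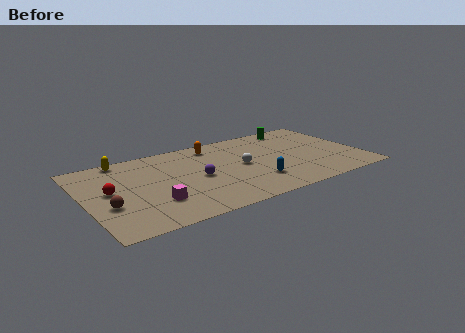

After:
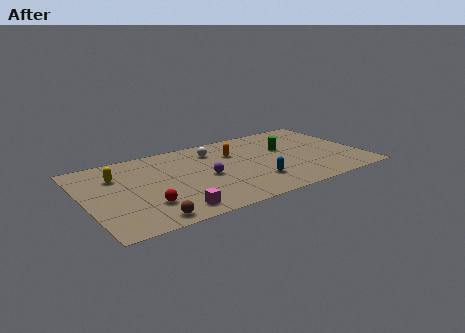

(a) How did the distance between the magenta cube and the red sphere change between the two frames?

-1.5

They were about 3.3 units apart before and 1.8 after — 1.5 units closer together.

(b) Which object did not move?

the blue capsule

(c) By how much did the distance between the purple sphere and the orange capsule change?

-0.7

The distance was about 3.7 in the first image and 3.0 in the second, so they moved 0.7 units closer together.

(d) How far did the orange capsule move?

1.8

From (8.3, 7.7) to (9.4, 6.3), the orange capsule covered √(1.1² + 1.4²) ≈ 1.8 units.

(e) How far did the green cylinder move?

2.7

The green cylinder moved from about (13.7, 8.0) to (12.5, 5.6), a distance of √(1.2² + 2.4²) ≈ 2.7.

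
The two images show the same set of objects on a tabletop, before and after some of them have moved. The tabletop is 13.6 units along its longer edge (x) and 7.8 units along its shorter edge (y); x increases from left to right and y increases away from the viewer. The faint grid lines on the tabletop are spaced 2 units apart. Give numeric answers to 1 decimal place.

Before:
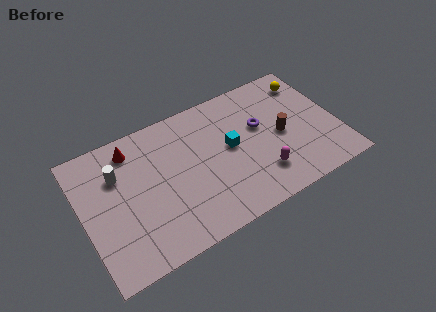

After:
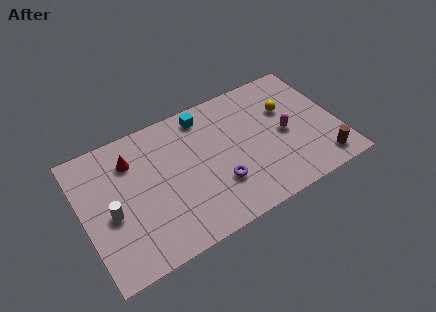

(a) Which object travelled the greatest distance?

the purple torus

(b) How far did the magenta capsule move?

2.4

The magenta capsule moved from about (9.2, 1.9) to (10.8, 3.7), a distance of √(1.6² + 1.8²) ≈ 2.4.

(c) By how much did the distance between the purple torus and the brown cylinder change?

+4.1

They were about 1.4 units apart before and 5.5 after — 4.1 units further apart.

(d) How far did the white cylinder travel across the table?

2.1

From (2.0, 5.4) to (1.4, 3.4), the white cylinder covered √(0.6² + 2.0²) ≈ 2.1 units.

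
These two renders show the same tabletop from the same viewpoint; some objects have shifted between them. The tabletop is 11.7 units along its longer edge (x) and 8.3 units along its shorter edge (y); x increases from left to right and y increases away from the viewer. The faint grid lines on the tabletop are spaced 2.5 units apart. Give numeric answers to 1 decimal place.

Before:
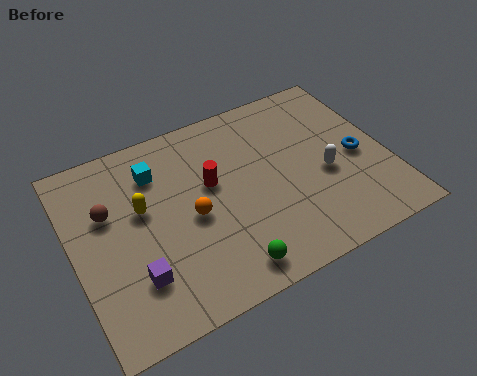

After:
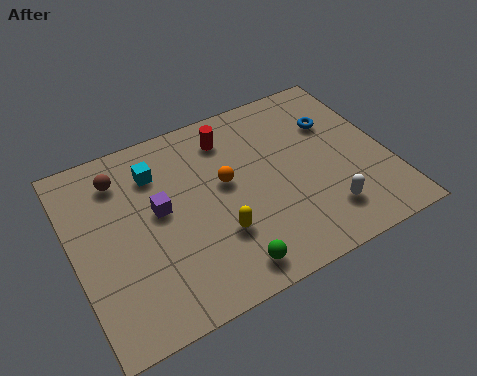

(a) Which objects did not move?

the green sphere and the cyan cube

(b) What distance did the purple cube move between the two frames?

2.7

The purple cube moved from about (2.0, 2.2) to (3.2, 4.6), a distance of √(1.2² + 2.4²) ≈ 2.7.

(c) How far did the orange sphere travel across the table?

1.7

From (4.3, 3.8) to (5.7, 4.7), the orange sphere covered √(1.4² + 0.9²) ≈ 1.7 units.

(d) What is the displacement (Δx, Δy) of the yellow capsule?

(2.5, -2.3)

The yellow capsule started near (2.6, 4.9) and ended near (5.1, 2.6).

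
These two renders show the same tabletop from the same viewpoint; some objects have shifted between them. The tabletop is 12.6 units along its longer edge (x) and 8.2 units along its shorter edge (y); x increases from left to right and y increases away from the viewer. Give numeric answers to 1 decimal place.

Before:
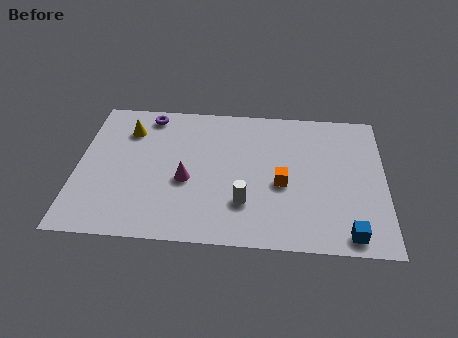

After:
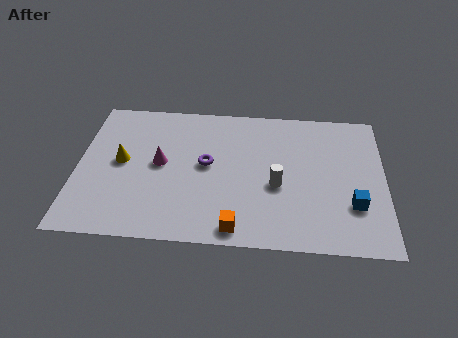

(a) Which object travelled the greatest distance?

the purple torus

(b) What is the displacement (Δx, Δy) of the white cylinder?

(1.3, 1.1)

The white cylinder started near (6.9, 2.3) and ended near (8.2, 3.4).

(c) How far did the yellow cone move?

1.9

The yellow cone was near (2.0, 6.2) before and (1.8, 4.3) after, so it travelled √(0.2² + 1.9²) ≈ 1.9 units.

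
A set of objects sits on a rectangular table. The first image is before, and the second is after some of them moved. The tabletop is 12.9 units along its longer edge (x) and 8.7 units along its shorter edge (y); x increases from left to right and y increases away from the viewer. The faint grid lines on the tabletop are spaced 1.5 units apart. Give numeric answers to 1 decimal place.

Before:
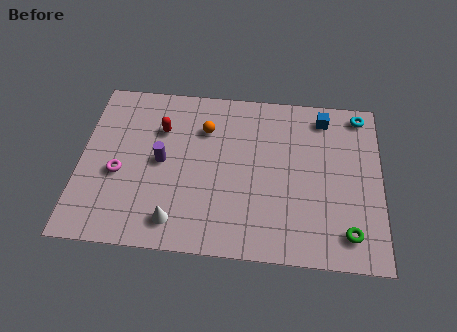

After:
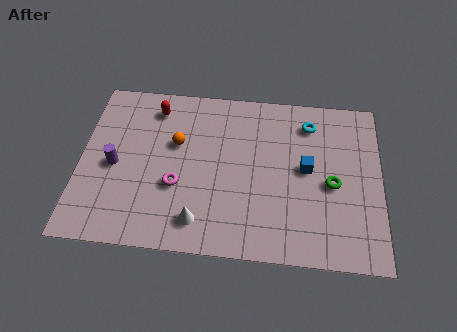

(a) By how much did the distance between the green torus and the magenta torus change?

-3.4

Before: roughly 10.0 units apart; after: 6.6. That's 3.4 units closer together.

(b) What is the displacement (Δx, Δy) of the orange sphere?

(-1.2, -0.9)

The orange sphere started near (5.3, 6.3) and ended near (4.1, 5.4).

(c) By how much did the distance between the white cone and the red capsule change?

+1.3

Before: roughly 4.8 units apart; after: 6.1. That's 1.3 units further apart.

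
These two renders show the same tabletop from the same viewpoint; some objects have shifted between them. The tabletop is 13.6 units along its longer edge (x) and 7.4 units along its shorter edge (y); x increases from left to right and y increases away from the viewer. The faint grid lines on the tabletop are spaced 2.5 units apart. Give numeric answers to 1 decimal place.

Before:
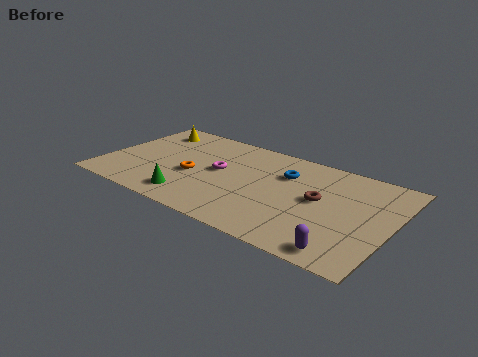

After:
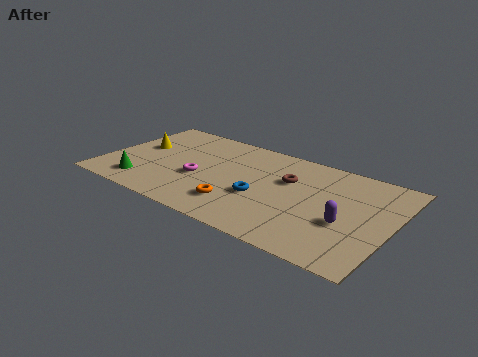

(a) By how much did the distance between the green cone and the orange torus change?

+2.8

Before: roughly 1.8 units apart; after: 4.6. That's 2.8 units further apart.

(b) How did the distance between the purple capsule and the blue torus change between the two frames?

-1.5

They were about 5.5 units apart before and 4.0 after — 1.5 units closer together.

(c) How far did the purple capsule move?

2.0

From (11.8, 0.9) to (11.6, 2.9), the purple capsule covered √(0.2² + 2.0²) ≈ 2.0 units.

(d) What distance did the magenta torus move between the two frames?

1.3

From (5.4, 4.0) to (4.6, 3.0), the magenta torus covered √(0.8² + 1.0²) ≈ 1.3 units.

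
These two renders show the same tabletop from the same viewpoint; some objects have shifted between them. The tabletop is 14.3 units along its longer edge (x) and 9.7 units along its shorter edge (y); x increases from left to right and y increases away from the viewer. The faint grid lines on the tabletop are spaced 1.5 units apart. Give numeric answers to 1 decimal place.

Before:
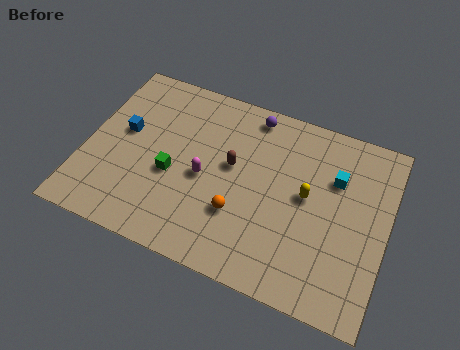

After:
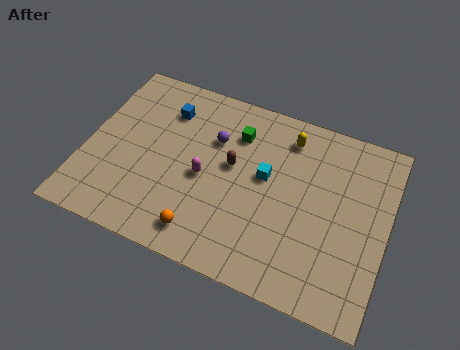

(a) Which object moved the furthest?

the green cube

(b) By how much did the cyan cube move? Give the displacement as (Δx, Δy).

(-3.2, -1.1)

From the two frames, the cyan cube sits at roughly (11.7, 6.6) before and (8.5, 5.5) after.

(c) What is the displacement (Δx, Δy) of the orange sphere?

(-1.5, -1.6)

From the two frames, the orange sphere sits at roughly (7.5, 3.1) before and (6.0, 1.5) after.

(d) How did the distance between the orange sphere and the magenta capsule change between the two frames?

+0.7

Before: roughly 2.2 units apart; after: 2.9. That's 0.7 units further apart.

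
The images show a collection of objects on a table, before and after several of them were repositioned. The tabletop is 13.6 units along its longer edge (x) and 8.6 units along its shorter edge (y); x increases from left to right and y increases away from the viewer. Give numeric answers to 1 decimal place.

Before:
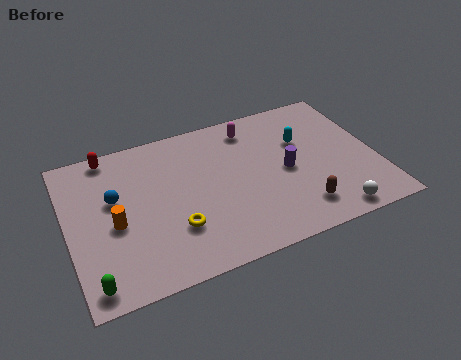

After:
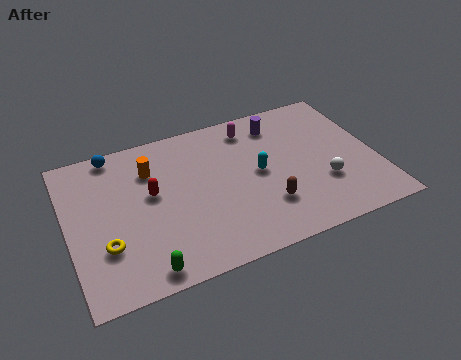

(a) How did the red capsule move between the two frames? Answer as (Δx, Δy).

(1.6, -2.9)

The red capsule was at about (2.1, 7.8) and moved to about (3.7, 4.9).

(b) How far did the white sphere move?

1.9

From (11.2, 0.9) to (11.1, 2.8), the white sphere covered √(0.1² + 1.9²) ≈ 1.9 units.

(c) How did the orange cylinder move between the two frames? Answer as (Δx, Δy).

(1.8, 2.5)

The orange cylinder was at about (2.0, 3.8) and moved to about (3.8, 6.3).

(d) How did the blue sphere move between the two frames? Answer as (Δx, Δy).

(0.2, 2.6)

The blue sphere started near (2.1, 5.2) and ended near (2.3, 7.8).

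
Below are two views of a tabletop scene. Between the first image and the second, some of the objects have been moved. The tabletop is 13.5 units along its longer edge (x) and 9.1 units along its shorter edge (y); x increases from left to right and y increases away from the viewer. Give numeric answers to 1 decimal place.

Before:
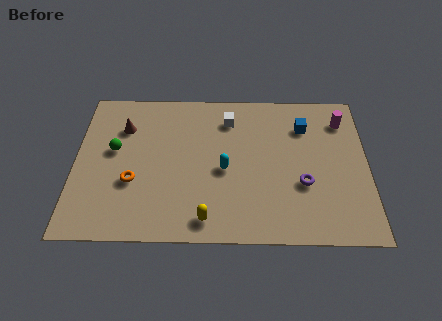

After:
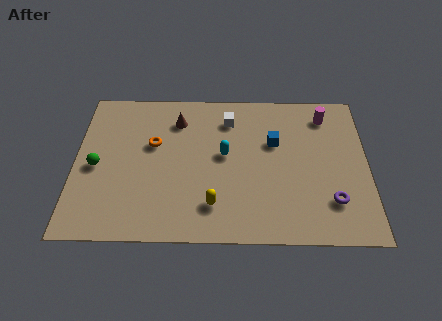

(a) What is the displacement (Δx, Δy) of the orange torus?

(0.9, 2.3)

The orange torus started near (2.7, 3.3) and ended near (3.6, 5.6).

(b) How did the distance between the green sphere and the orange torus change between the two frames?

+0.9

Before: roughly 2.1 units apart; after: 3.0. That's 0.9 units further apart.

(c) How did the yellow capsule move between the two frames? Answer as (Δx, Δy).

(0.3, 0.8)

The yellow capsule was at about (6.1, 1.2) and moved to about (6.4, 2.0).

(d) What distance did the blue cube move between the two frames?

1.7

From (10.6, 6.8) to (9.2, 5.8), the blue cube covered √(1.4² + 1.0²) ≈ 1.7 units.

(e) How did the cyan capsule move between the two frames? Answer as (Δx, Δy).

(0.0, 0.9)

From the two frames, the cyan capsule sits at roughly (6.9, 4.1) before and (6.9, 5.0) after.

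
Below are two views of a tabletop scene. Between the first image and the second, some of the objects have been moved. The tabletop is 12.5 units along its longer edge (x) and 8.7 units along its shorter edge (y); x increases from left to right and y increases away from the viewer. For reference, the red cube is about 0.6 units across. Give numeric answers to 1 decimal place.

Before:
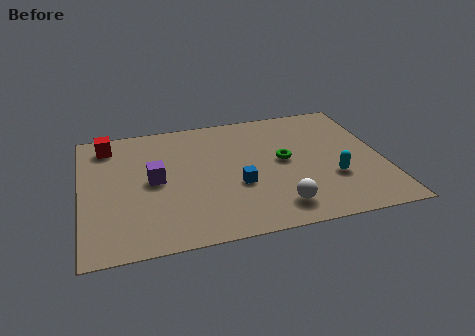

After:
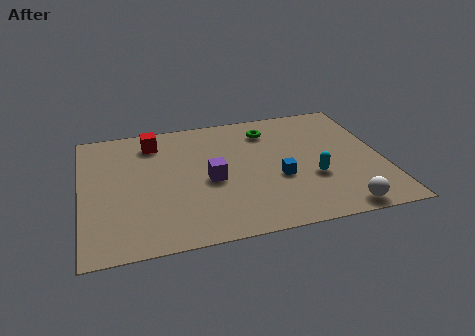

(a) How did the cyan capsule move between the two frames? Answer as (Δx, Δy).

(-0.8, 0.2)

The cyan capsule started near (10.3, 2.9) and ended near (9.5, 3.1).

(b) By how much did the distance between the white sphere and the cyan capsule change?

-0.3

The distance was about 2.8 in the first image and 2.5 in the second, so they moved 0.3 units closer together.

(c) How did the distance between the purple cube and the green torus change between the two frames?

-1.4

The distance was about 5.4 in the first image and 4.0 in the second, so they moved 1.4 units closer together.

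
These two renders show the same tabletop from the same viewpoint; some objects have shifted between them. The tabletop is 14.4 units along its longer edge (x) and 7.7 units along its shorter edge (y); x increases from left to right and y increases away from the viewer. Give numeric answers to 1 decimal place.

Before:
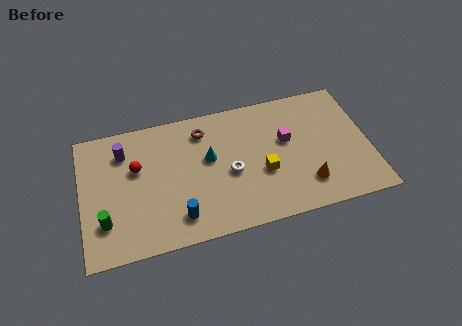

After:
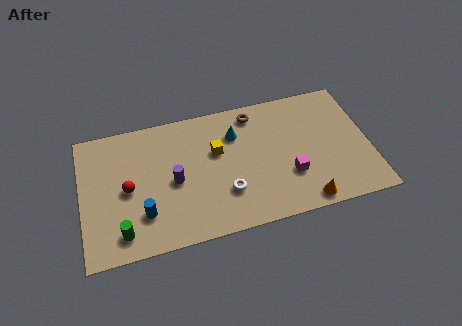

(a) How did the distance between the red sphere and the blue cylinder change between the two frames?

-2.1

Before: roughly 3.8 units apart; after: 1.7. That's 2.1 units closer together.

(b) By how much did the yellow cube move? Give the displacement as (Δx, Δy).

(-2.2, 1.8)

The yellow cube was at about (9.0, 3.0) and moved to about (6.8, 4.8).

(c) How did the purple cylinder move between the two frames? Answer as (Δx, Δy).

(2.4, -2.3)

From the two frames, the purple cylinder sits at roughly (2.2, 5.9) before and (4.6, 3.6) after.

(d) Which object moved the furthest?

the purple cylinder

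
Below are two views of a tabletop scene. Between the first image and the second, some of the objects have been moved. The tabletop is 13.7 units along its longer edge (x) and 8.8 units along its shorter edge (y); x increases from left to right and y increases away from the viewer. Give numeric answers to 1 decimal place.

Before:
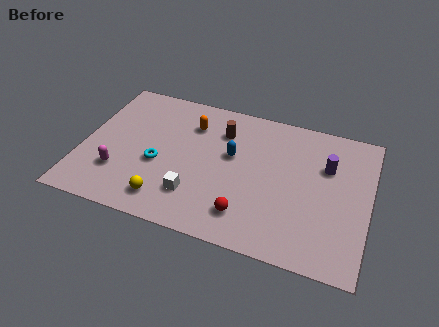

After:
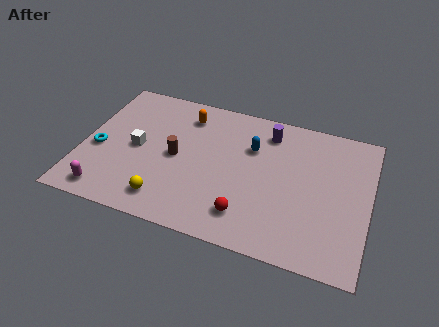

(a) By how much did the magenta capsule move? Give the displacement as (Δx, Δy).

(-0.4, -1.4)

The magenta capsule was at about (1.9, 2.5) and moved to about (1.5, 1.1).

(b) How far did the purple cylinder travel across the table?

3.2

The purple cylinder moved from about (11.6, 5.9) to (8.7, 7.2), a distance of √(2.9² + 1.3²) ≈ 3.2.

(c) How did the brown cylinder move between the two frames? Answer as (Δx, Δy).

(-2.0, -2.3)

From the two frames, the brown cylinder sits at roughly (6.5, 6.6) before and (4.5, 4.3) after.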